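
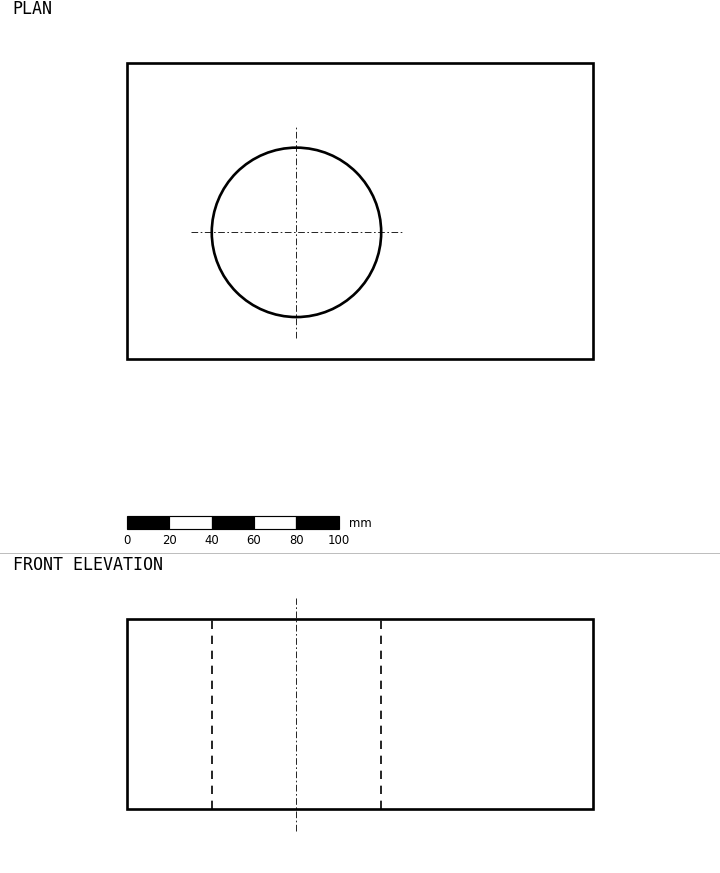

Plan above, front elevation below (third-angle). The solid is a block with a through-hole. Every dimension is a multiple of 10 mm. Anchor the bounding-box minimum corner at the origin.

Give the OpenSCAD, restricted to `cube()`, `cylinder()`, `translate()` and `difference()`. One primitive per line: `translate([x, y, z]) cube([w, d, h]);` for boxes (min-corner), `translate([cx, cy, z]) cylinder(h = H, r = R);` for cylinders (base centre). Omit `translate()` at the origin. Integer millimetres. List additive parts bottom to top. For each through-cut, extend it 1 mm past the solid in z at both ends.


difference() {
  cube([220, 140, 90]);
  translate([80, 60, -1]) cylinder(h = 92, r = 40);
}


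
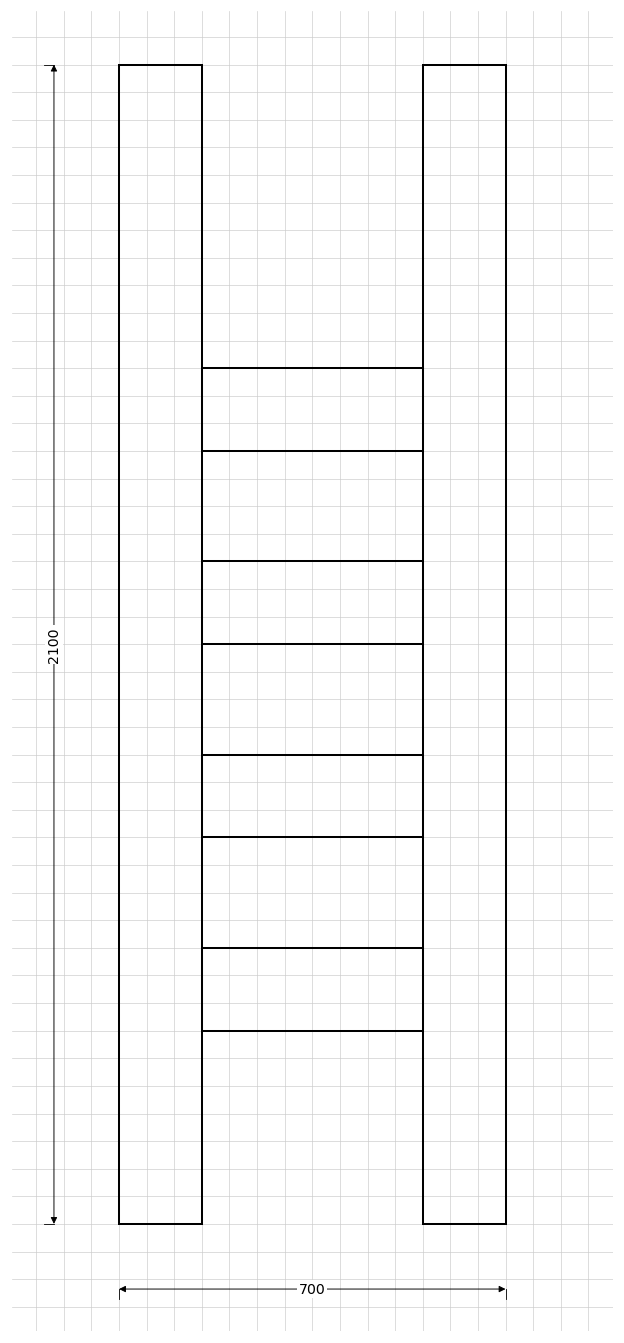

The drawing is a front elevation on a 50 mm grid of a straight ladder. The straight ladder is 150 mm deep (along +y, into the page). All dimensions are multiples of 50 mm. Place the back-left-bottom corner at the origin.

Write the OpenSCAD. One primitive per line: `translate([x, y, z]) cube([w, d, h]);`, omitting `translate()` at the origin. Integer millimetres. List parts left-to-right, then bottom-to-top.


cube([150, 150, 2100]);
translate([150, 0, 350]) cube([400, 150, 150]);
translate([150, 0, 700]) cube([400, 150, 150]);
translate([150, 0, 1050]) cube([400, 150, 150]);
translate([150, 0, 1400]) cube([400, 150, 150]);
translate([550, 0, 0]) cube([150, 150, 2100]);


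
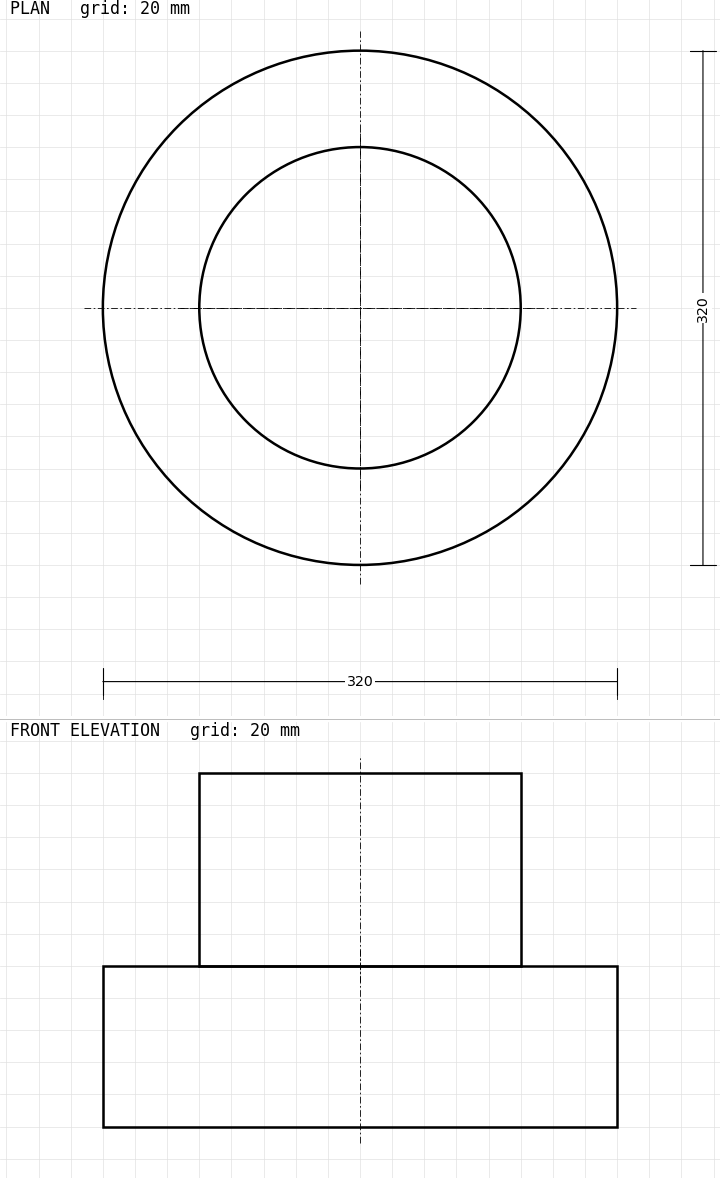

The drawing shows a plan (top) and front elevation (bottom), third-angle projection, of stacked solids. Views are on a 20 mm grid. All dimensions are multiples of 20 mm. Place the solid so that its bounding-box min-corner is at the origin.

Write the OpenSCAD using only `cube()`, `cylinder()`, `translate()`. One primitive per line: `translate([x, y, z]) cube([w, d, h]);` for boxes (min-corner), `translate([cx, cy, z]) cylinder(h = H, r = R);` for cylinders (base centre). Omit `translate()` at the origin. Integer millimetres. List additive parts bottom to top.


translate([160, 160, 0]) cylinder(h = 100, r = 160);
translate([160, 160, 100]) cylinder(h = 120, r = 100);


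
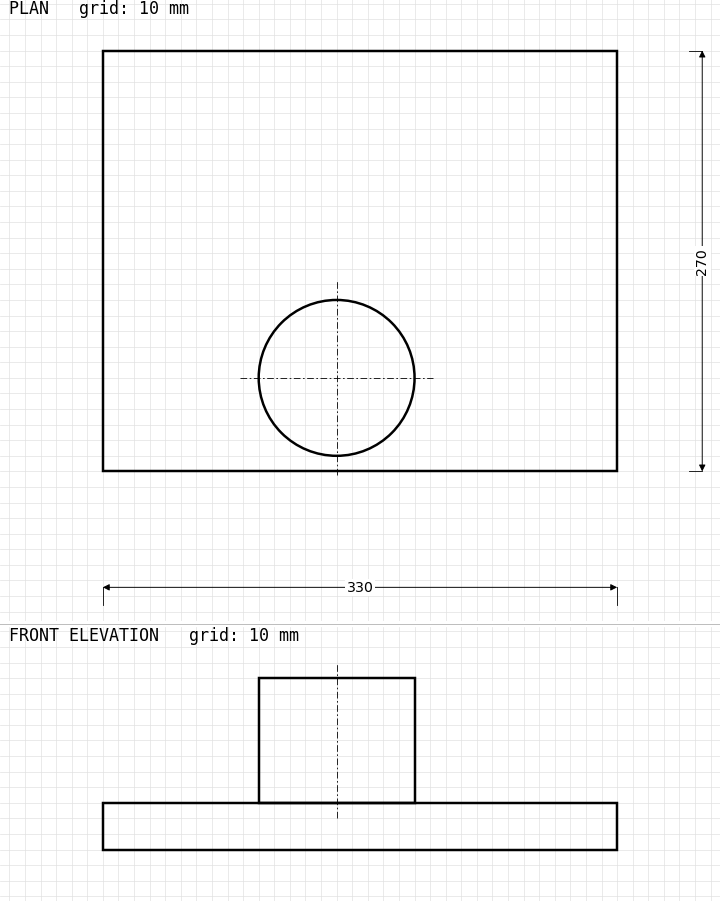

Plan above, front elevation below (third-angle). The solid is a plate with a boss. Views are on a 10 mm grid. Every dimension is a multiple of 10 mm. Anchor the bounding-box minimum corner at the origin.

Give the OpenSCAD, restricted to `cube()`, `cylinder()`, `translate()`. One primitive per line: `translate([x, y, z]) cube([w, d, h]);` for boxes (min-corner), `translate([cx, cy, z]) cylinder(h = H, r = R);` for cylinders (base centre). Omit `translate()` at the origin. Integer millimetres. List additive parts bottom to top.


cube([330, 270, 30]);
translate([150, 60, 30]) cylinder(h = 80, r = 50);


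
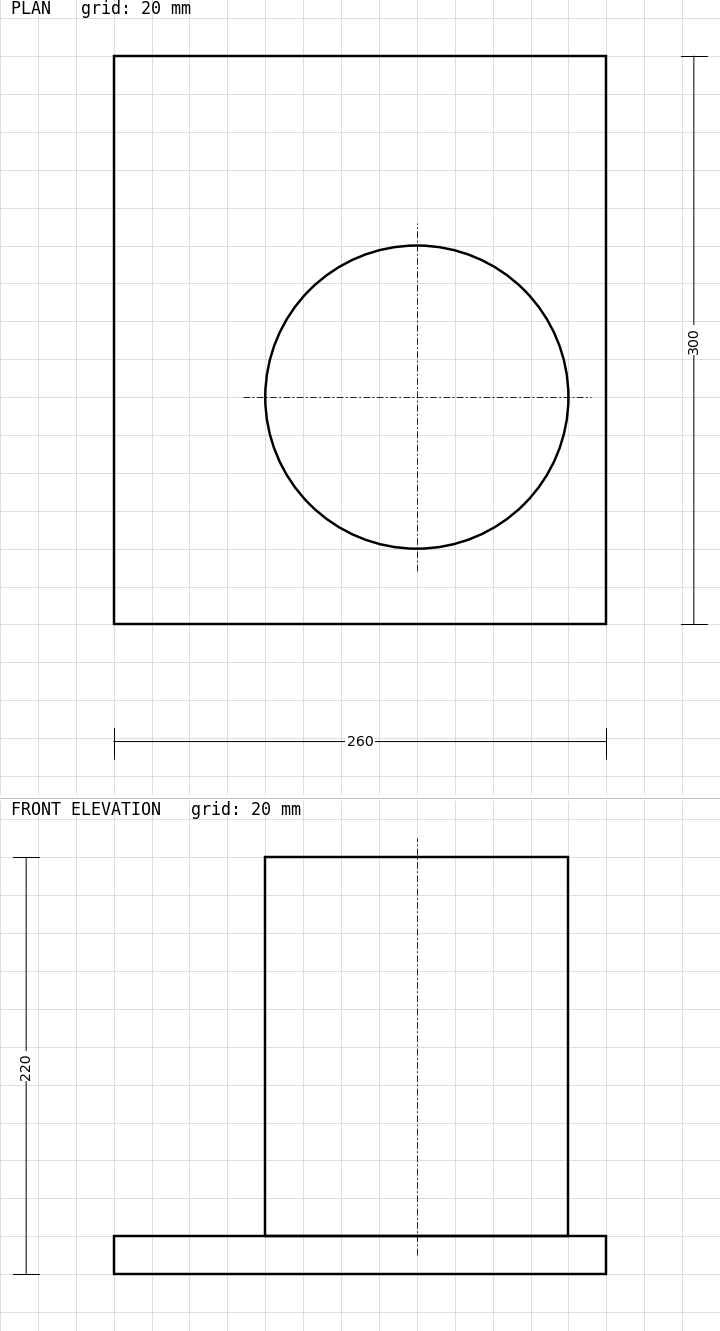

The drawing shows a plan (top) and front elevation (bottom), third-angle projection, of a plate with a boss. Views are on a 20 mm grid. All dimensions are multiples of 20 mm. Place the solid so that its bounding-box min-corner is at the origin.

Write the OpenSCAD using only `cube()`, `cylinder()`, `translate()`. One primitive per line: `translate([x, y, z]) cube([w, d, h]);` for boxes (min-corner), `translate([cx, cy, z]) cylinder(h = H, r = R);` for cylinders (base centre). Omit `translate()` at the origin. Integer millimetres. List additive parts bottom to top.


cube([260, 300, 20]);
translate([160, 120, 20]) cylinder(h = 200, r = 80);


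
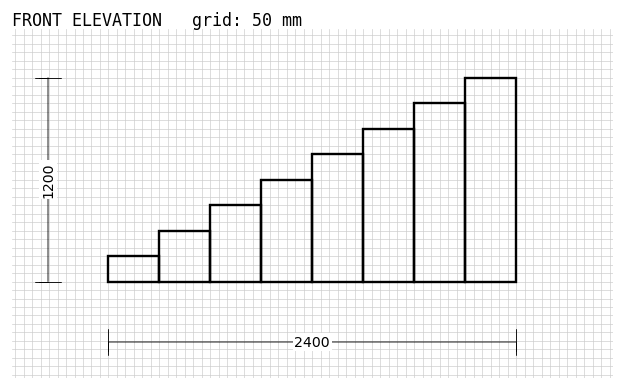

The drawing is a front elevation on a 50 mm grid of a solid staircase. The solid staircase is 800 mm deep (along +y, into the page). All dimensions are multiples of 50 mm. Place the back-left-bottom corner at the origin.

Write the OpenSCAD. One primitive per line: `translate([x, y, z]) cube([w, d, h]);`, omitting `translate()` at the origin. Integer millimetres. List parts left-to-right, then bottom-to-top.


cube([300, 800, 150]);
translate([300, 0, 0]) cube([300, 800, 300]);
translate([600, 0, 0]) cube([300, 800, 450]);
translate([900, 0, 0]) cube([300, 800, 600]);
translate([1200, 0, 0]) cube([300, 800, 750]);
translate([1500, 0, 0]) cube([300, 800, 900]);
translate([1800, 0, 0]) cube([300, 800, 1050]);
translate([2100, 0, 0]) cube([300, 800, 1200]);


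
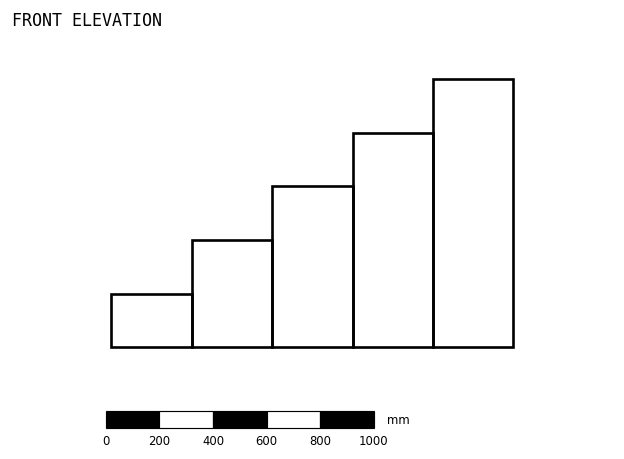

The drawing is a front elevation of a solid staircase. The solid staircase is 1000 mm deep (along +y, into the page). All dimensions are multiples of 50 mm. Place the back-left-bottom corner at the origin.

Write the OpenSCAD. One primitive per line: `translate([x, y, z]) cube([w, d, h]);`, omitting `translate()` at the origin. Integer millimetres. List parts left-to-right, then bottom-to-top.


cube([300, 1000, 200]);
translate([300, 0, 0]) cube([300, 1000, 400]);
translate([600, 0, 0]) cube([300, 1000, 600]);
translate([900, 0, 0]) cube([300, 1000, 800]);
translate([1200, 0, 0]) cube([300, 1000, 1000]);


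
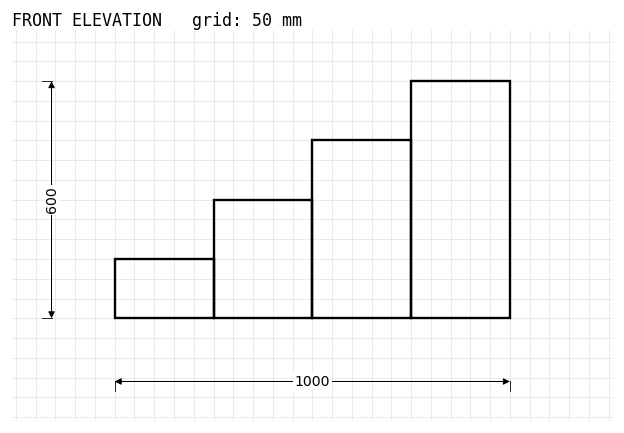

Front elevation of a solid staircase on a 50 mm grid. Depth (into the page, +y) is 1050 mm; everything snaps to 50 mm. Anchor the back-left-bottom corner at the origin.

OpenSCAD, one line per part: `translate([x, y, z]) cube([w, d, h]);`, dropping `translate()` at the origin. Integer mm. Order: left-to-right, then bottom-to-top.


cube([250, 1050, 150]);
translate([250, 0, 0]) cube([250, 1050, 300]);
translate([500, 0, 0]) cube([250, 1050, 450]);
translate([750, 0, 0]) cube([250, 1050, 600]);


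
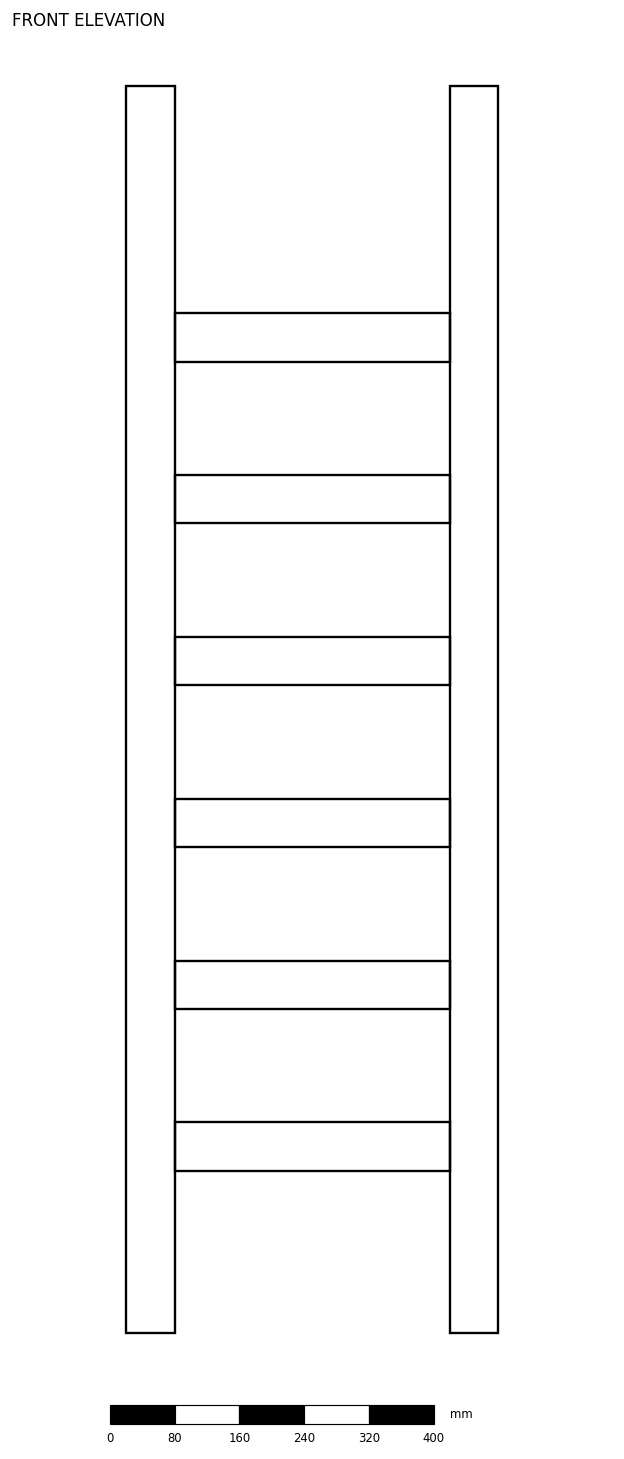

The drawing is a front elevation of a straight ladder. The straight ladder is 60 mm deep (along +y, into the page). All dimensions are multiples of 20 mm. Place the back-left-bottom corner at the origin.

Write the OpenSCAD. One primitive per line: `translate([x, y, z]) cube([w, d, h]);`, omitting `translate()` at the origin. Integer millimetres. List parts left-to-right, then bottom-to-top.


cube([60, 60, 1540]);
translate([60, 0, 200]) cube([340, 60, 60]);
translate([60, 0, 400]) cube([340, 60, 60]);
translate([60, 0, 600]) cube([340, 60, 60]);
translate([60, 0, 800]) cube([340, 60, 60]);
translate([60, 0, 1000]) cube([340, 60, 60]);
translate([60, 0, 1200]) cube([340, 60, 60]);
translate([400, 0, 0]) cube([60, 60, 1540]);


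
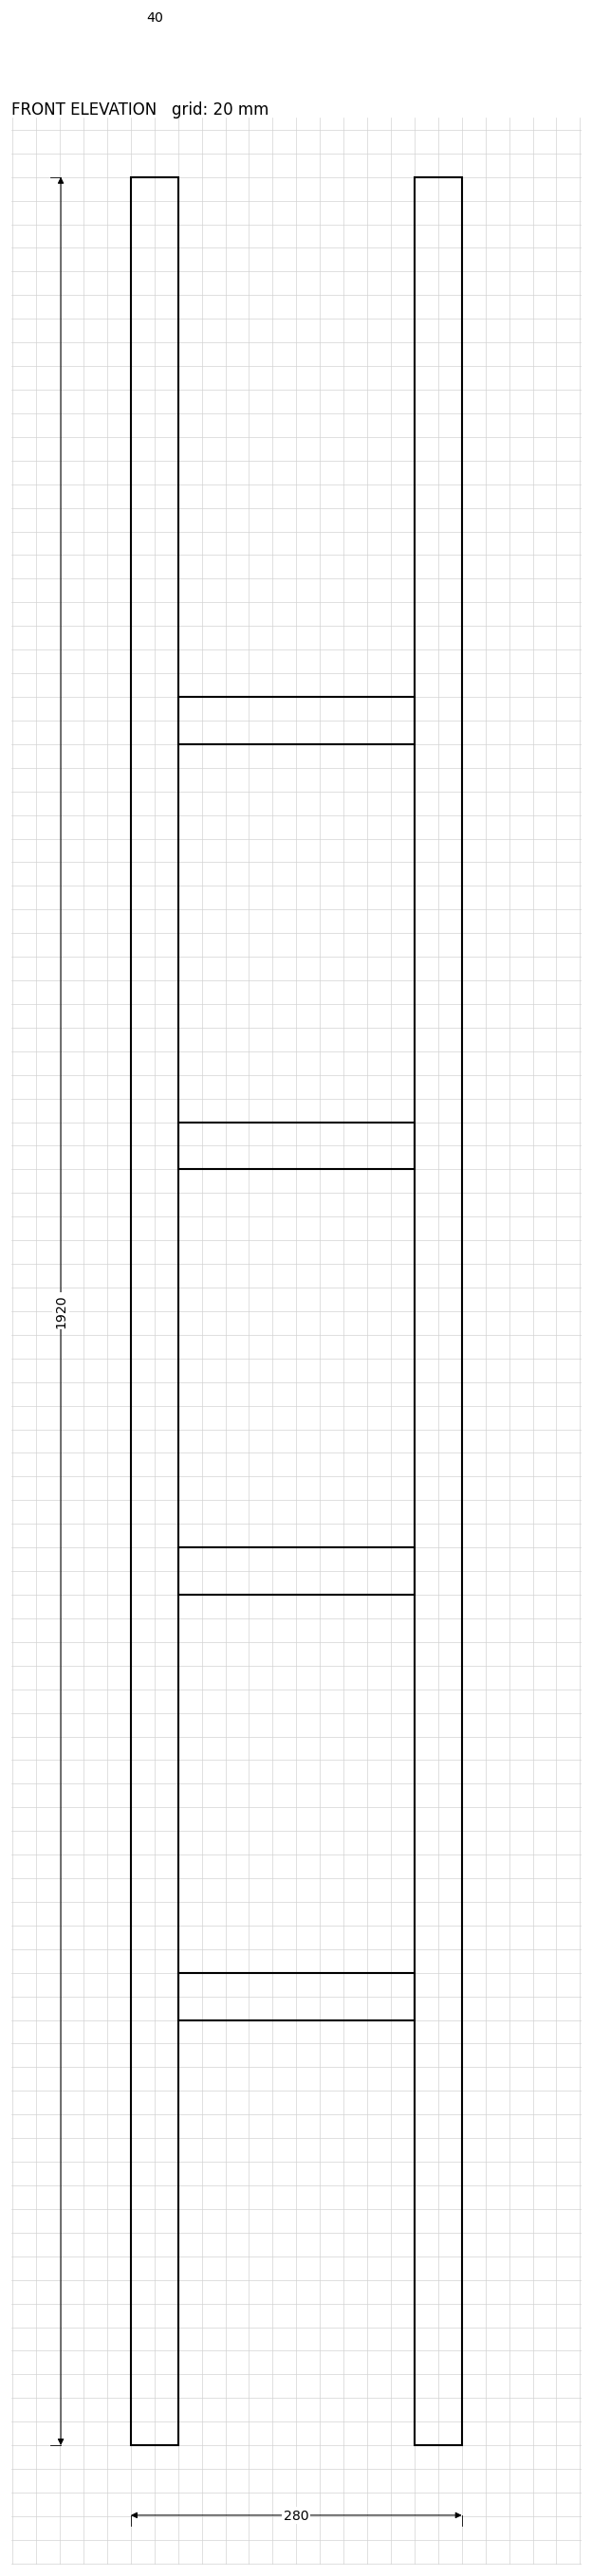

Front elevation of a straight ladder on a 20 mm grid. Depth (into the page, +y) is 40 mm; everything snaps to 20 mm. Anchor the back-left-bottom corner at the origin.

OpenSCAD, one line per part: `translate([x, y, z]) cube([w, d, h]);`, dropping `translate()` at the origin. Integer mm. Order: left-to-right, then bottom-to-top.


cube([40, 40, 1920]);
translate([40, 0, 360]) cube([200, 40, 40]);
translate([40, 0, 720]) cube([200, 40, 40]);
translate([40, 0, 1080]) cube([200, 40, 40]);
translate([40, 0, 1440]) cube([200, 40, 40]);
translate([240, 0, 0]) cube([40, 40, 1920]);


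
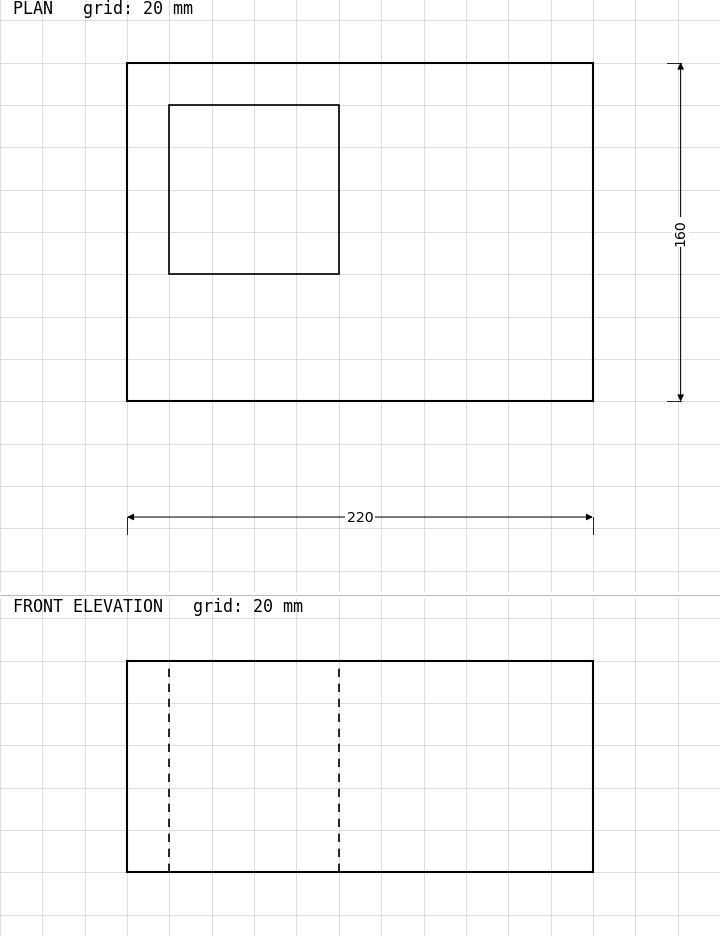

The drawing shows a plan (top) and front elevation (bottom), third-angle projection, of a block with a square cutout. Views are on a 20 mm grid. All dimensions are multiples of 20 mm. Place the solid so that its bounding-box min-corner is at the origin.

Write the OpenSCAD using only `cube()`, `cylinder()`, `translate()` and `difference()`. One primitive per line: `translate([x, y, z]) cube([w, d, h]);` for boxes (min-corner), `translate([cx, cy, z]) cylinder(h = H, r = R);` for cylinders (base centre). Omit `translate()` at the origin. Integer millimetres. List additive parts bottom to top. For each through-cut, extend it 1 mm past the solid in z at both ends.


difference() {
  cube([220, 160, 100]);
  translate([20, 60, -1]) cube([80, 80, 102]);
}


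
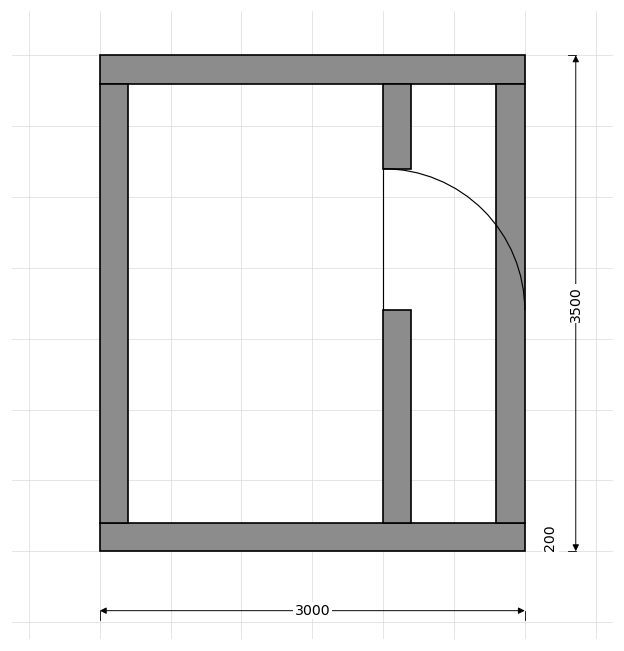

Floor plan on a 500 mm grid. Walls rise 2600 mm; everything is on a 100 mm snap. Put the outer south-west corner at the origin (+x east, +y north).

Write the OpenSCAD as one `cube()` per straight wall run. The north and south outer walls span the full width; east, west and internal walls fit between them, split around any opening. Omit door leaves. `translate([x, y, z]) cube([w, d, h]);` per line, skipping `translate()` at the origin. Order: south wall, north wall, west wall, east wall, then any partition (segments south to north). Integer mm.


cube([3000, 200, 2600]);
translate([0, 3300, 0]) cube([3000, 200, 2600]);
translate([0, 200, 0]) cube([200, 3100, 2600]);
translate([2800, 200, 0]) cube([200, 3100, 2600]);
translate([2000, 200, 0]) cube([200, 1500, 2600]);
translate([2000, 2700, 0]) cube([200, 600, 2600]);


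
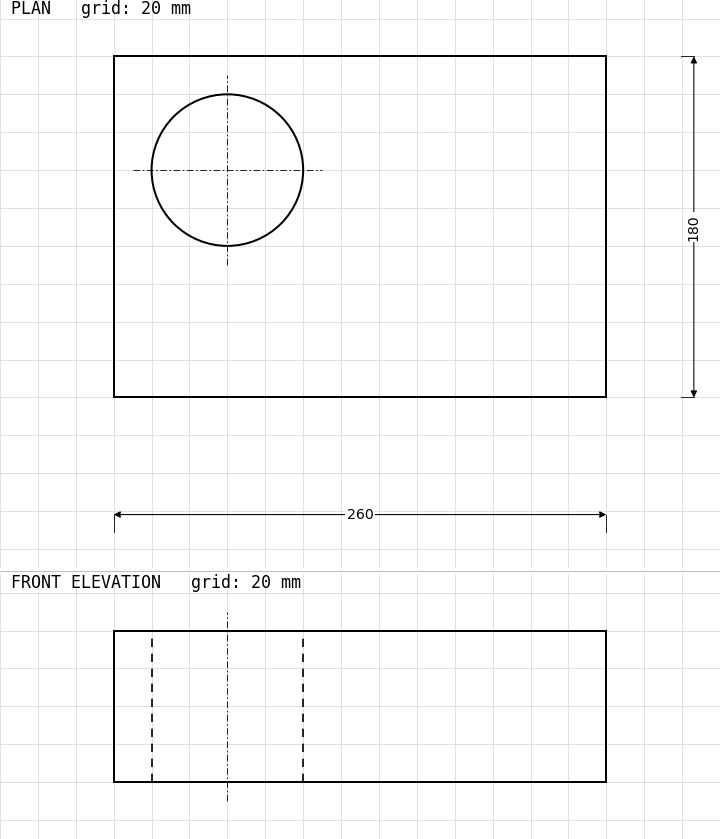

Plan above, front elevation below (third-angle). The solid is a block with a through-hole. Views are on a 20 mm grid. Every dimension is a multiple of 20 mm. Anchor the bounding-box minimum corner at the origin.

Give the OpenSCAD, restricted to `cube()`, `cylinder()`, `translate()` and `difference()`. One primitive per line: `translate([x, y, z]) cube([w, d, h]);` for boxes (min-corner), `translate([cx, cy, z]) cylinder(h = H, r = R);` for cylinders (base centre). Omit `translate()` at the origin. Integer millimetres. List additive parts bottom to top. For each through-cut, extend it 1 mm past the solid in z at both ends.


difference() {
  cube([260, 180, 80]);
  translate([60, 120, -1]) cylinder(h = 82, r = 40);
}


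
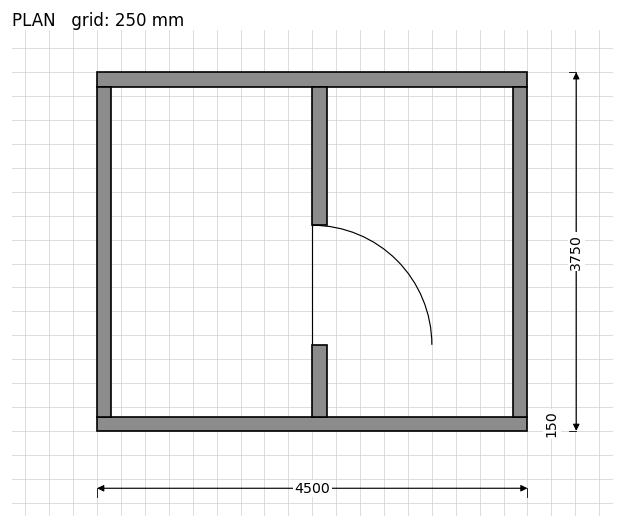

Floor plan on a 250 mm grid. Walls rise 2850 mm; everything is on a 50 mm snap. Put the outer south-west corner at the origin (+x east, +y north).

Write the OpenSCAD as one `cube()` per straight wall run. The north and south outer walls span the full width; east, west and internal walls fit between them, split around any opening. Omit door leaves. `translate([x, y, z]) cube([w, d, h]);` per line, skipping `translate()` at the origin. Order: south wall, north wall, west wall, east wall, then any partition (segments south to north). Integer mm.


cube([4500, 150, 2850]);
translate([0, 3600, 0]) cube([4500, 150, 2850]);
translate([0, 150, 0]) cube([150, 3450, 2850]);
translate([4350, 150, 0]) cube([150, 3450, 2850]);
translate([2250, 150, 0]) cube([150, 750, 2850]);
translate([2250, 2150, 0]) cube([150, 1450, 2850]);


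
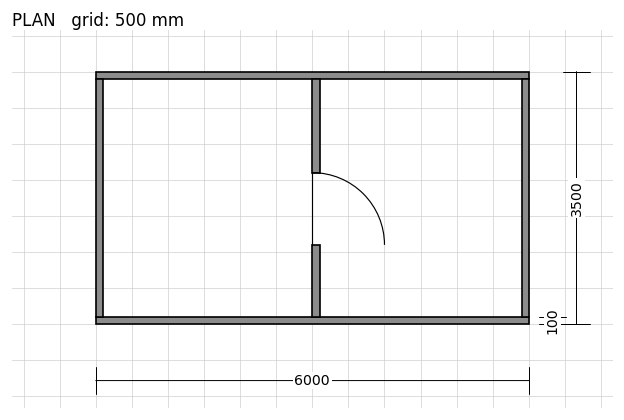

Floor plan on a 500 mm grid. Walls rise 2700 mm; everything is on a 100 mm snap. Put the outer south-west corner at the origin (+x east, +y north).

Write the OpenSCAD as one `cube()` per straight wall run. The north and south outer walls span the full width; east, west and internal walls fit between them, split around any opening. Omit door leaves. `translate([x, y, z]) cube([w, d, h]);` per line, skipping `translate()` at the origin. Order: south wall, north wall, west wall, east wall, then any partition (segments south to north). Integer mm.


cube([6000, 100, 2700]);
translate([0, 3400, 0]) cube([6000, 100, 2700]);
translate([0, 100, 0]) cube([100, 3300, 2700]);
translate([5900, 100, 0]) cube([100, 3300, 2700]);
translate([3000, 100, 0]) cube([100, 1000, 2700]);
translate([3000, 2100, 0]) cube([100, 1300, 2700]);


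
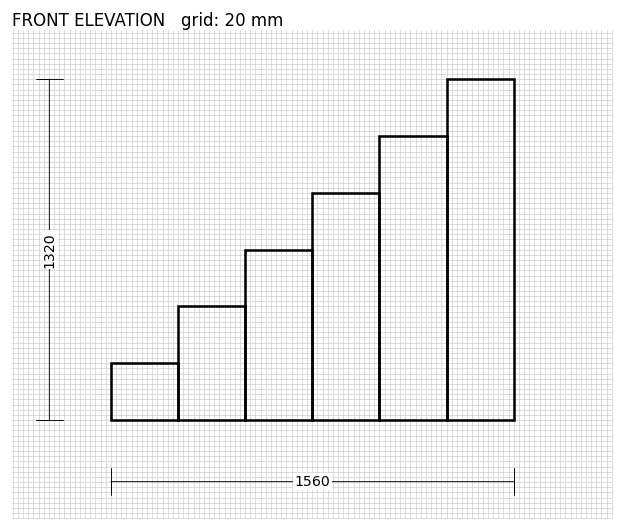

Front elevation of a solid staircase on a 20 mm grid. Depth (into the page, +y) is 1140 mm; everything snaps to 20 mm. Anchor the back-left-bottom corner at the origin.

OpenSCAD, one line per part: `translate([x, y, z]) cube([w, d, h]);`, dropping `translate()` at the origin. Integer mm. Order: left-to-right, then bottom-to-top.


cube([260, 1140, 220]);
translate([260, 0, 0]) cube([260, 1140, 440]);
translate([520, 0, 0]) cube([260, 1140, 660]);
translate([780, 0, 0]) cube([260, 1140, 880]);
translate([1040, 0, 0]) cube([260, 1140, 1100]);
translate([1300, 0, 0]) cube([260, 1140, 1320]);


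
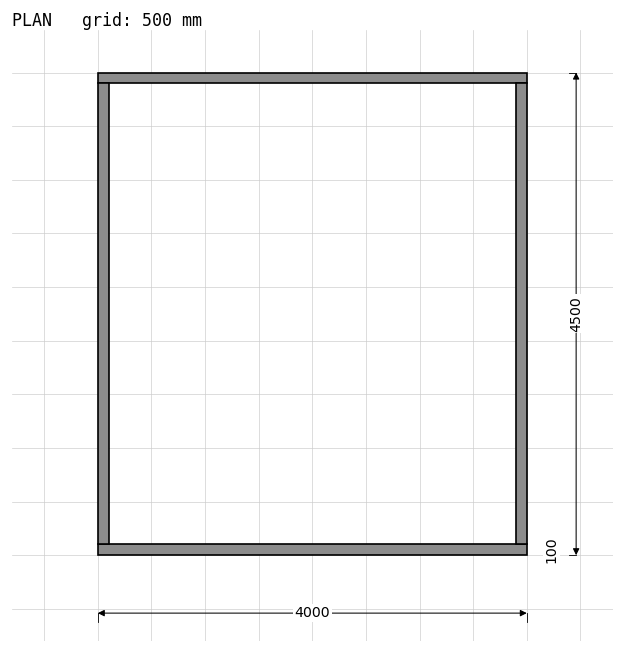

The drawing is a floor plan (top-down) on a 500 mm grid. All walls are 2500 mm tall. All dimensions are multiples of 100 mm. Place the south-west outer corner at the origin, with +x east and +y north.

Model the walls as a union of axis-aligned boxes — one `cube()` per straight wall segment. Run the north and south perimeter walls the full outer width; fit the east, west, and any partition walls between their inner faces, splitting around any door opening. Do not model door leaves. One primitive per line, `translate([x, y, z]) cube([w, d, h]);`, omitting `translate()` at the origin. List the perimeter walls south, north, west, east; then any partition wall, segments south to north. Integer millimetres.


cube([4000, 100, 2500]);
translate([0, 4400, 0]) cube([4000, 100, 2500]);
translate([0, 100, 0]) cube([100, 4300, 2500]);
translate([3900, 100, 0]) cube([100, 4300, 2500]);


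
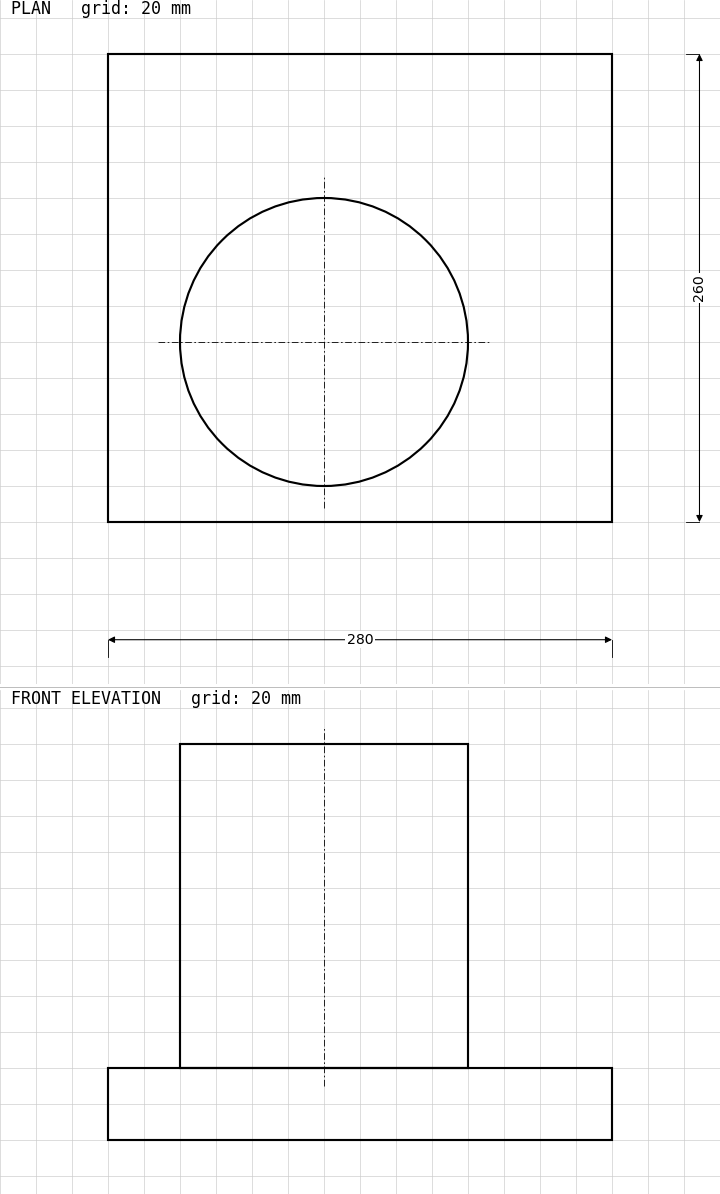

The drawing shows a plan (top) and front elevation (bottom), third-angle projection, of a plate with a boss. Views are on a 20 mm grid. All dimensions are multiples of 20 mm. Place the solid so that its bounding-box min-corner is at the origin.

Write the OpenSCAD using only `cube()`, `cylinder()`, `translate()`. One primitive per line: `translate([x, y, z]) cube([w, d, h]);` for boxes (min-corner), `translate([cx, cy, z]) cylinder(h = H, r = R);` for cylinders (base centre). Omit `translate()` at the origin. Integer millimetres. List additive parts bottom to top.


cube([280, 260, 40]);
translate([120, 100, 40]) cylinder(h = 180, r = 80);


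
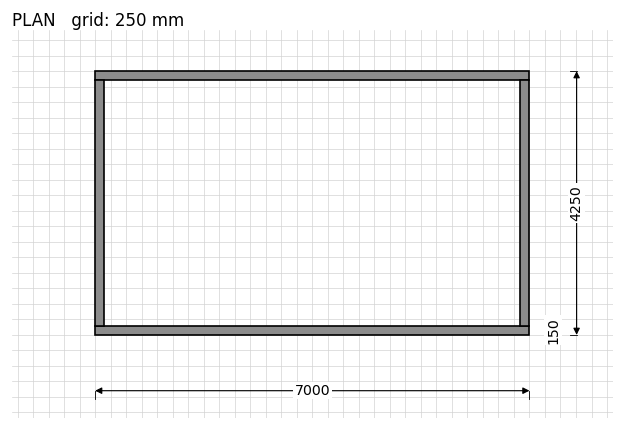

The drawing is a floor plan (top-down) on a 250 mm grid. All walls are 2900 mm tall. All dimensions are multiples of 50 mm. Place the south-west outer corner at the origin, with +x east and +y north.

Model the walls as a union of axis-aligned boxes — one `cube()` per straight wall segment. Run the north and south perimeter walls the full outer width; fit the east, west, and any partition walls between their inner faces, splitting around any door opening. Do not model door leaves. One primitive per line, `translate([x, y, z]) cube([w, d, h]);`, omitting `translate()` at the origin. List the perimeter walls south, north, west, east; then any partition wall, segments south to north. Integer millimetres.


cube([7000, 150, 2900]);
translate([0, 4100, 0]) cube([7000, 150, 2900]);
translate([0, 150, 0]) cube([150, 3950, 2900]);
translate([6850, 150, 0]) cube([150, 3950, 2900]);


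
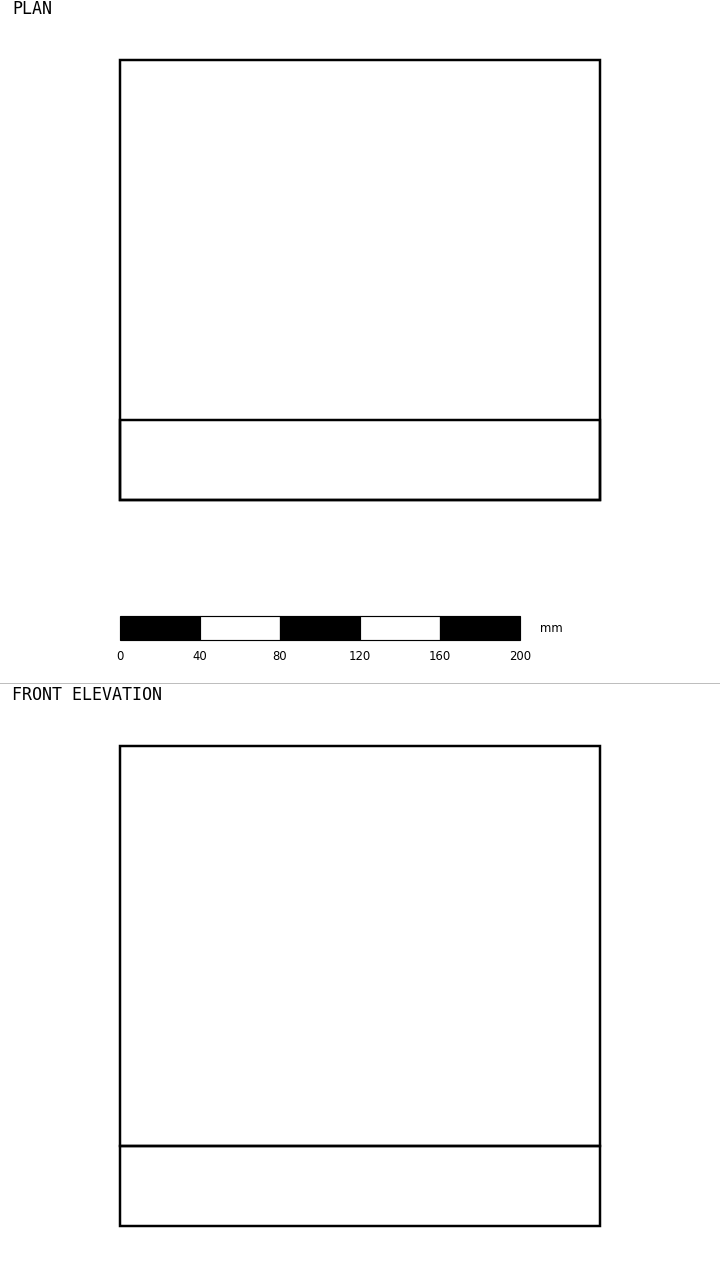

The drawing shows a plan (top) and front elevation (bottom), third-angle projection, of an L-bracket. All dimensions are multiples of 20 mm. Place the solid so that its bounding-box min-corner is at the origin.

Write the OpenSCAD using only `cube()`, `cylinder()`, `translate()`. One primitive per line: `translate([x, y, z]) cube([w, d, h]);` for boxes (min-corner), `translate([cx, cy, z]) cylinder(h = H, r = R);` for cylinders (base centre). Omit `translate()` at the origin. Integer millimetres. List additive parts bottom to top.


cube([240, 220, 40]);
translate([0, 0, 40]) cube([240, 40, 200]);


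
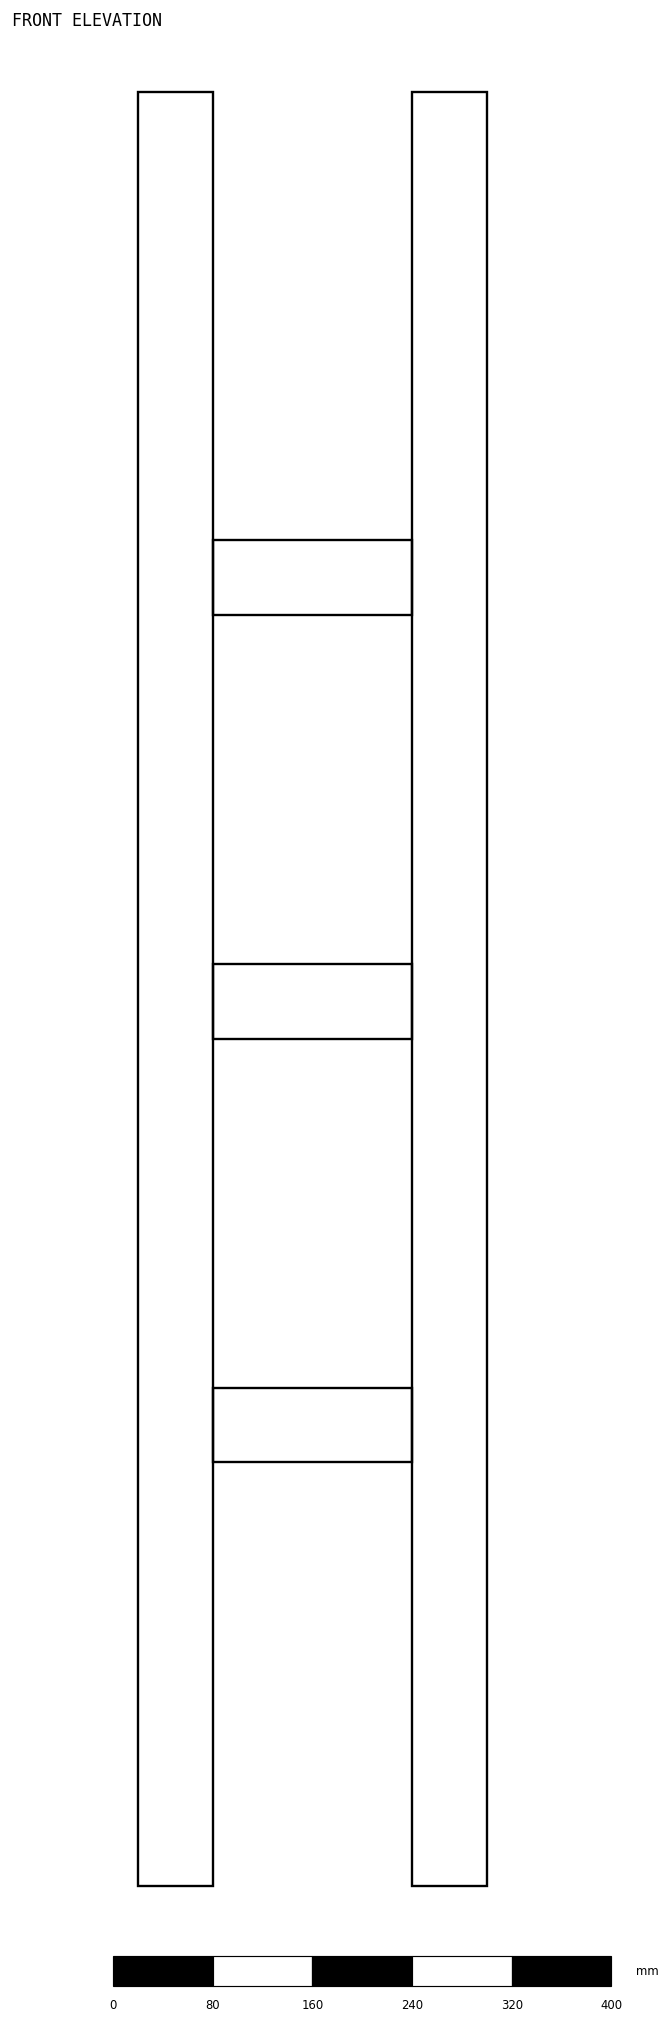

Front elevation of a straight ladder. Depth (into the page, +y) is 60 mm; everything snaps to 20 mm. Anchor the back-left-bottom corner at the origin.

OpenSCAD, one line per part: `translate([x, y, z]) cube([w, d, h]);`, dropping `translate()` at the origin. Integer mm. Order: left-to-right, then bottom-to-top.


cube([60, 60, 1440]);
translate([60, 0, 340]) cube([160, 60, 60]);
translate([60, 0, 680]) cube([160, 60, 60]);
translate([60, 0, 1020]) cube([160, 60, 60]);
translate([220, 0, 0]) cube([60, 60, 1440]);


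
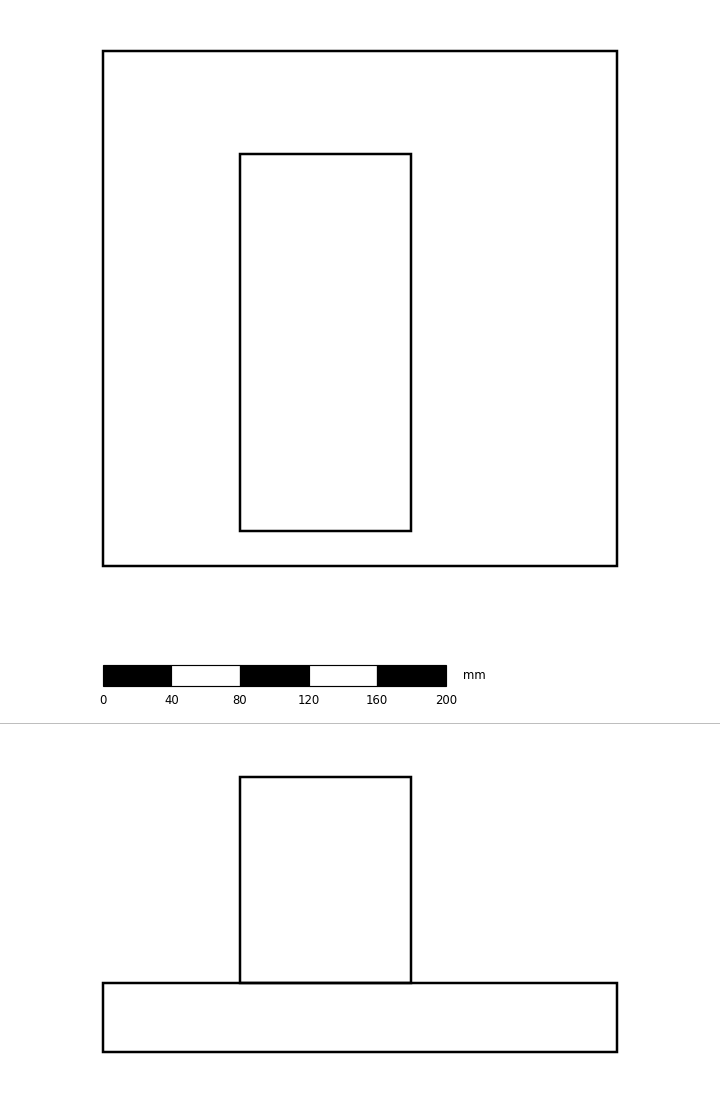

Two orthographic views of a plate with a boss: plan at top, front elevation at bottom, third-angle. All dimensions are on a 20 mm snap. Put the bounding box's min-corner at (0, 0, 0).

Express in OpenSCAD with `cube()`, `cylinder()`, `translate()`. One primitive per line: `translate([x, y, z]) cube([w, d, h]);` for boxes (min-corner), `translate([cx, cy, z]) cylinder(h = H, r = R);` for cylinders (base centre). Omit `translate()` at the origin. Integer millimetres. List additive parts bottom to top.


cube([300, 300, 40]);
translate([80, 20, 40]) cube([100, 220, 120]);


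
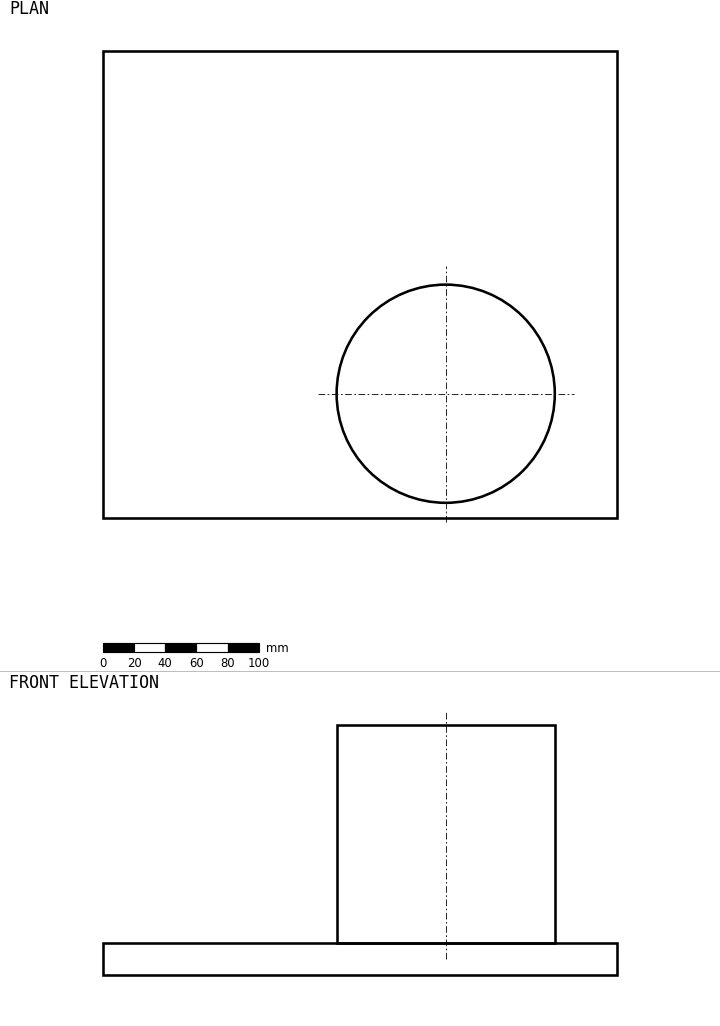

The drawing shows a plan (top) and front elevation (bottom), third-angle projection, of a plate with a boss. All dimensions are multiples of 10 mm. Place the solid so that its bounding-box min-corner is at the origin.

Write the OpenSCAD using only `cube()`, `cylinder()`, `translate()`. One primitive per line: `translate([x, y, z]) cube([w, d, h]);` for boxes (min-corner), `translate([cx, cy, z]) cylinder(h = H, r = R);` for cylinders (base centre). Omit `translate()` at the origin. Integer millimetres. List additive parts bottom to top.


cube([330, 300, 20]);
translate([220, 80, 20]) cylinder(h = 140, r = 70);


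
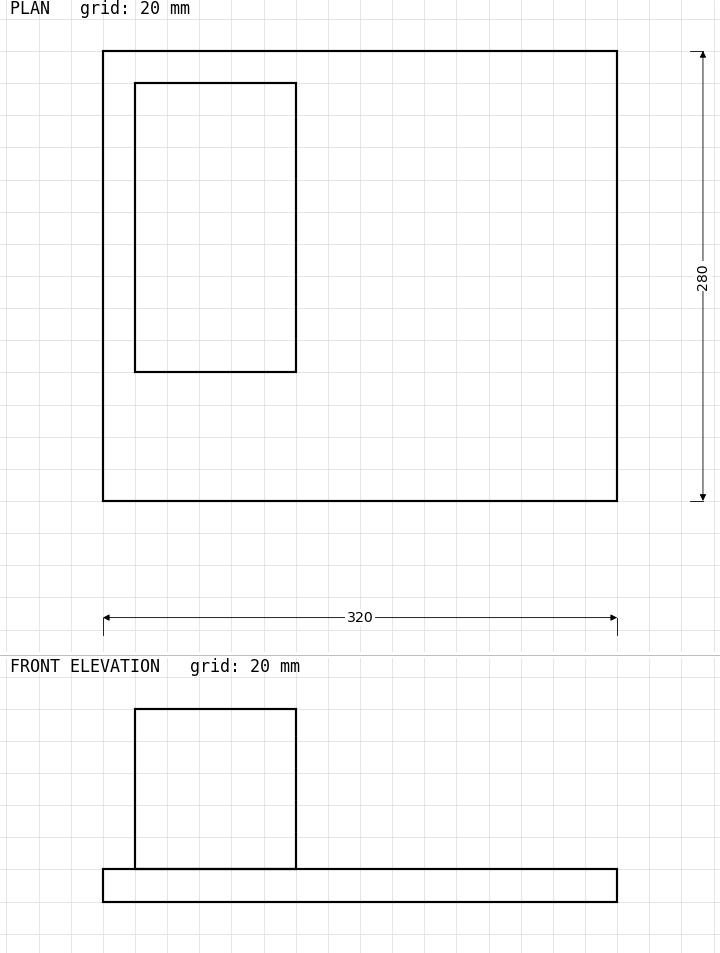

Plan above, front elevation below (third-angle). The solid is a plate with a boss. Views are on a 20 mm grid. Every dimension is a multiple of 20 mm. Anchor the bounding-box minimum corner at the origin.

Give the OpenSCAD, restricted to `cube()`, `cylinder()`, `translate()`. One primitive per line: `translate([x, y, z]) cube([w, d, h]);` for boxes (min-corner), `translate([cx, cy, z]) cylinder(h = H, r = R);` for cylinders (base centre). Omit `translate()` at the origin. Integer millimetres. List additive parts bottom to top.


cube([320, 280, 20]);
translate([20, 80, 20]) cube([100, 180, 100]);


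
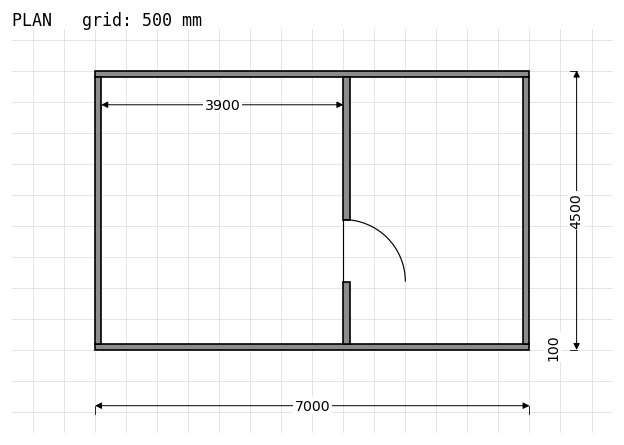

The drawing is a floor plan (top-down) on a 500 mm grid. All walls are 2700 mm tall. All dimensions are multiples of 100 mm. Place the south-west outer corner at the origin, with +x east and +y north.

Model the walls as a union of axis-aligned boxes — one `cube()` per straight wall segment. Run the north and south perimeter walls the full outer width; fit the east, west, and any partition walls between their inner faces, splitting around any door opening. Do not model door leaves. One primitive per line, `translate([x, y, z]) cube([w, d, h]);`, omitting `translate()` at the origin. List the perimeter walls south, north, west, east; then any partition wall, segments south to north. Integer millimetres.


cube([7000, 100, 2700]);
translate([0, 4400, 0]) cube([7000, 100, 2700]);
translate([0, 100, 0]) cube([100, 4300, 2700]);
translate([6900, 100, 0]) cube([100, 4300, 2700]);
translate([4000, 100, 0]) cube([100, 1000, 2700]);
translate([4000, 2100, 0]) cube([100, 2300, 2700]);


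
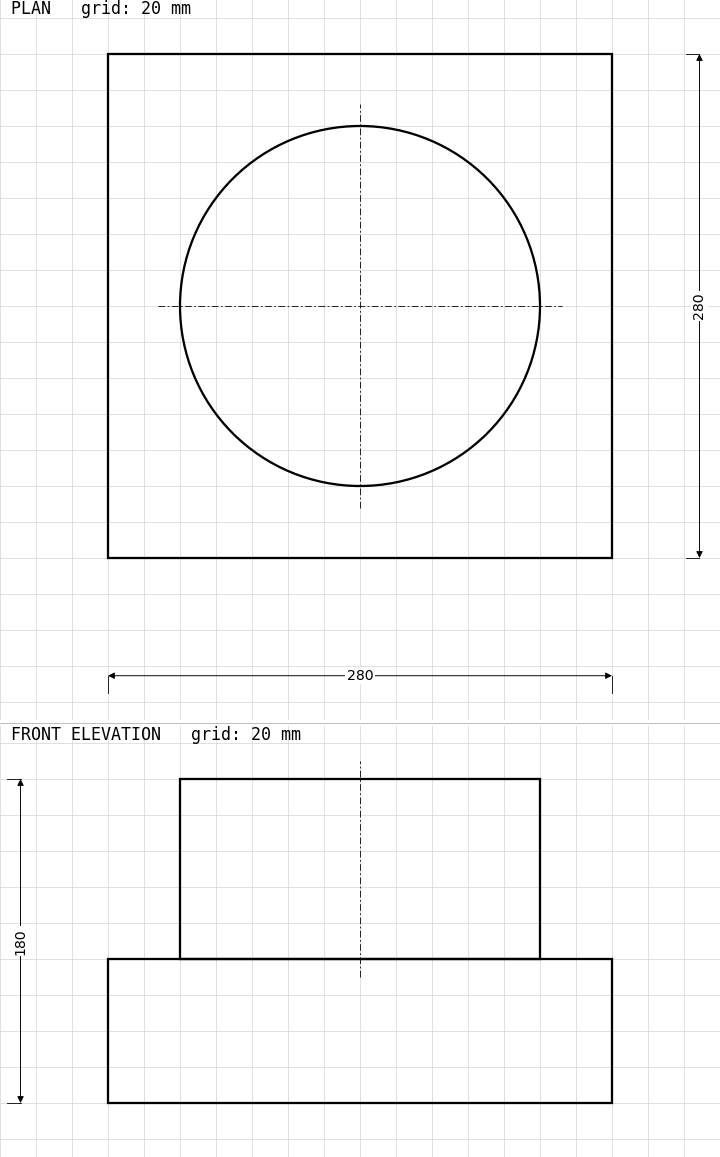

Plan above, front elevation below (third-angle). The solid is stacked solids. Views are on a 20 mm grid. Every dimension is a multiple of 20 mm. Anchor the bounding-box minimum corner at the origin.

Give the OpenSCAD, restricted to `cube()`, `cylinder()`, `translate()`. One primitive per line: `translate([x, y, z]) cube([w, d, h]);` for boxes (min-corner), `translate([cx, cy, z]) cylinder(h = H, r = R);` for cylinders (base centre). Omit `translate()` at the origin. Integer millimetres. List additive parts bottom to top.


cube([280, 280, 80]);
translate([140, 140, 80]) cylinder(h = 100, r = 100);


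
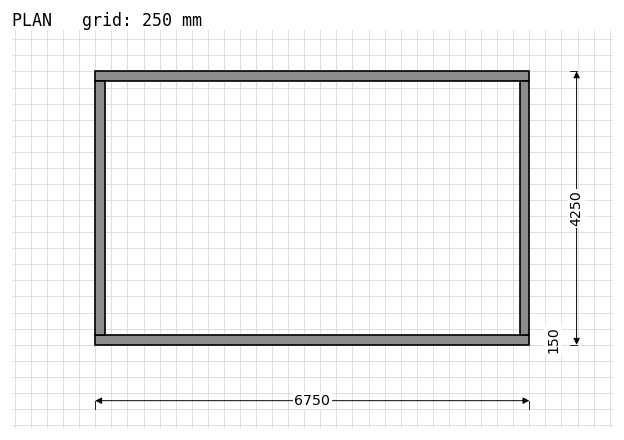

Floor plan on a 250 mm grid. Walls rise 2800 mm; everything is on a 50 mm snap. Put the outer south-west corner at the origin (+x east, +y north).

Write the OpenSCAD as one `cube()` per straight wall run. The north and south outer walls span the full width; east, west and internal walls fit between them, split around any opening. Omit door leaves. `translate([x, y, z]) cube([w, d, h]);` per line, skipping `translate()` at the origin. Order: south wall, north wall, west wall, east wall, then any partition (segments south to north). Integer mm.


cube([6750, 150, 2800]);
translate([0, 4100, 0]) cube([6750, 150, 2800]);
translate([0, 150, 0]) cube([150, 3950, 2800]);
translate([6600, 150, 0]) cube([150, 3950, 2800]);


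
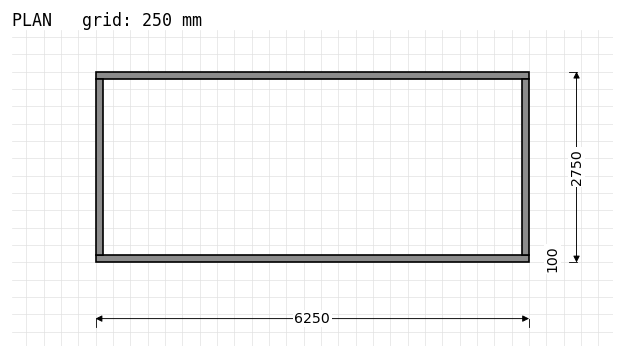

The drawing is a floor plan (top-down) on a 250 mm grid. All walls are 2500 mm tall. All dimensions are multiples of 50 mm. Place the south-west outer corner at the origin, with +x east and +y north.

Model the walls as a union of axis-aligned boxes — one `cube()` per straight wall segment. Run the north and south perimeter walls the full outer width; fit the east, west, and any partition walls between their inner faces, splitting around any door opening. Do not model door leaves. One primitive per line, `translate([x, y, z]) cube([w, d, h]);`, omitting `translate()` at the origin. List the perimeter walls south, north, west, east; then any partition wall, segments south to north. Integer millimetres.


cube([6250, 100, 2500]);
translate([0, 2650, 0]) cube([6250, 100, 2500]);
translate([0, 100, 0]) cube([100, 2550, 2500]);
translate([6150, 100, 0]) cube([100, 2550, 2500]);


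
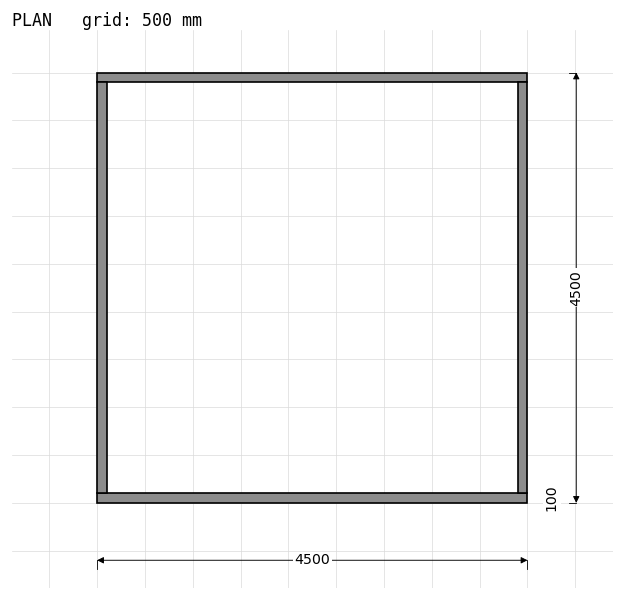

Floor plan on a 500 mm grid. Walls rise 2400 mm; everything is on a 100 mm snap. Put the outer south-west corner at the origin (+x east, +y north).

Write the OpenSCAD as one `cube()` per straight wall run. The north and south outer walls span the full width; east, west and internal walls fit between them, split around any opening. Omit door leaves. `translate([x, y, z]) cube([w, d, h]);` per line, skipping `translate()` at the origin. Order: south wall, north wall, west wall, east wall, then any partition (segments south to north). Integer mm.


cube([4500, 100, 2400]);
translate([0, 4400, 0]) cube([4500, 100, 2400]);
translate([0, 100, 0]) cube([100, 4300, 2400]);
translate([4400, 100, 0]) cube([100, 4300, 2400]);


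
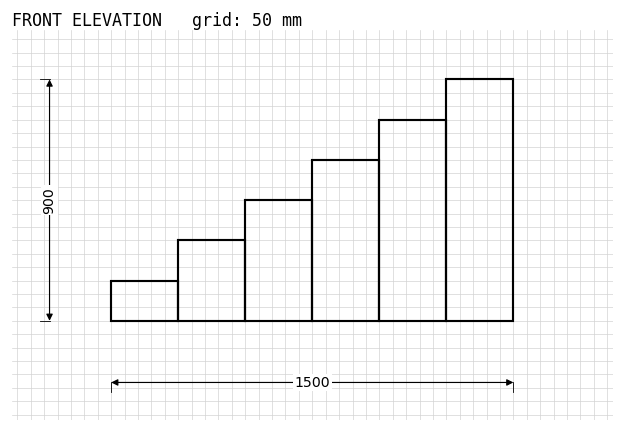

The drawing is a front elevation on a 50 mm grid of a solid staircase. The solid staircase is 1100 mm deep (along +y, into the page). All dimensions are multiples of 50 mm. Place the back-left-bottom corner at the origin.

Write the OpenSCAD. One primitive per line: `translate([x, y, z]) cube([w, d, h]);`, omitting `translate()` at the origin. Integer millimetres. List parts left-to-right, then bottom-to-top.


cube([250, 1100, 150]);
translate([250, 0, 0]) cube([250, 1100, 300]);
translate([500, 0, 0]) cube([250, 1100, 450]);
translate([750, 0, 0]) cube([250, 1100, 600]);
translate([1000, 0, 0]) cube([250, 1100, 750]);
translate([1250, 0, 0]) cube([250, 1100, 900]);


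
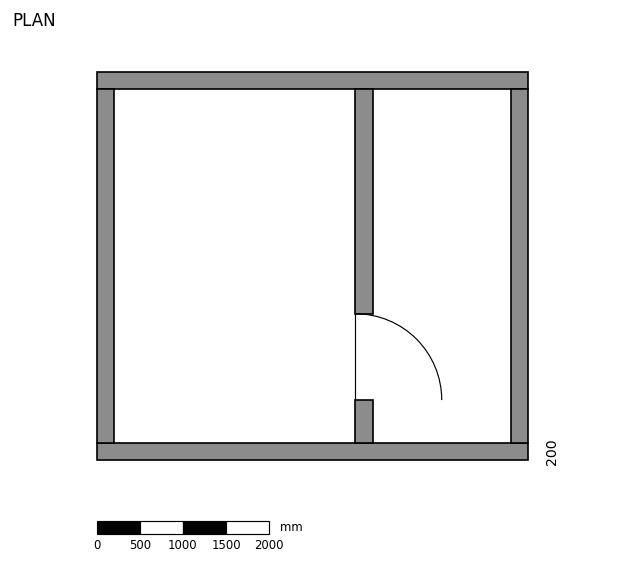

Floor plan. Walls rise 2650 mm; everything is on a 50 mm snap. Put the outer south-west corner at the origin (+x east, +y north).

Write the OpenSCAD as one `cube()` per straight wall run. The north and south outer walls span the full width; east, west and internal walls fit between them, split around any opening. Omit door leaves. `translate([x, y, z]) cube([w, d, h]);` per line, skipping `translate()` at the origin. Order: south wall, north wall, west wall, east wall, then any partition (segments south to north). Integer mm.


cube([5000, 200, 2650]);
translate([0, 4300, 0]) cube([5000, 200, 2650]);
translate([0, 200, 0]) cube([200, 4100, 2650]);
translate([4800, 200, 0]) cube([200, 4100, 2650]);
translate([3000, 200, 0]) cube([200, 500, 2650]);
translate([3000, 1700, 0]) cube([200, 2600, 2650]);


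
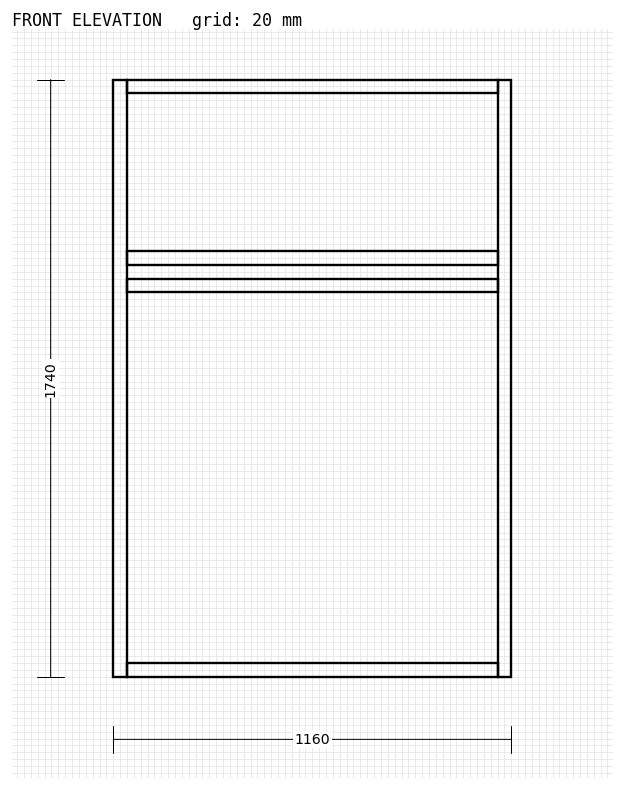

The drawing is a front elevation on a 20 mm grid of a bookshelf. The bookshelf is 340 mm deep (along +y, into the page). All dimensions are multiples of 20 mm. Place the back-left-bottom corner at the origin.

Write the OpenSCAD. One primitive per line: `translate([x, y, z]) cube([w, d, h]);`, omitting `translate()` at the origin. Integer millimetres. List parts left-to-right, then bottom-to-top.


cube([40, 340, 1740]);
translate([40, 0, 0]) cube([1080, 340, 40]);
translate([40, 0, 1120]) cube([1080, 340, 40]);
translate([40, 0, 1200]) cube([1080, 340, 40]);
translate([40, 0, 1700]) cube([1080, 340, 40]);
translate([1120, 0, 0]) cube([40, 340, 1740]);


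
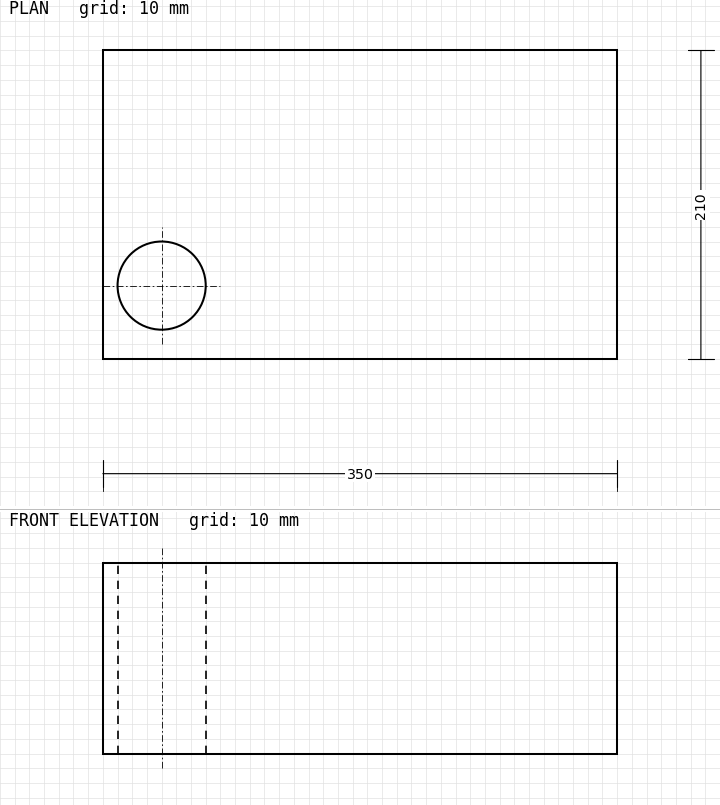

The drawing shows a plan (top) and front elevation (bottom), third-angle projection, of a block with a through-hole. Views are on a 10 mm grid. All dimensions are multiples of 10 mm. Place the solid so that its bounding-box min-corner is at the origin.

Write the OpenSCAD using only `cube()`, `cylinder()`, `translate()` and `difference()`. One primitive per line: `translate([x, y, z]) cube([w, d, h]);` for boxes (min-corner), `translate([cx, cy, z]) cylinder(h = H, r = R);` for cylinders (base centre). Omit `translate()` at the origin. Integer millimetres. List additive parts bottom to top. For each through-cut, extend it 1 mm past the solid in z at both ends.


difference() {
  cube([350, 210, 130]);
  translate([40, 50, -1]) cylinder(h = 132, r = 30);
}


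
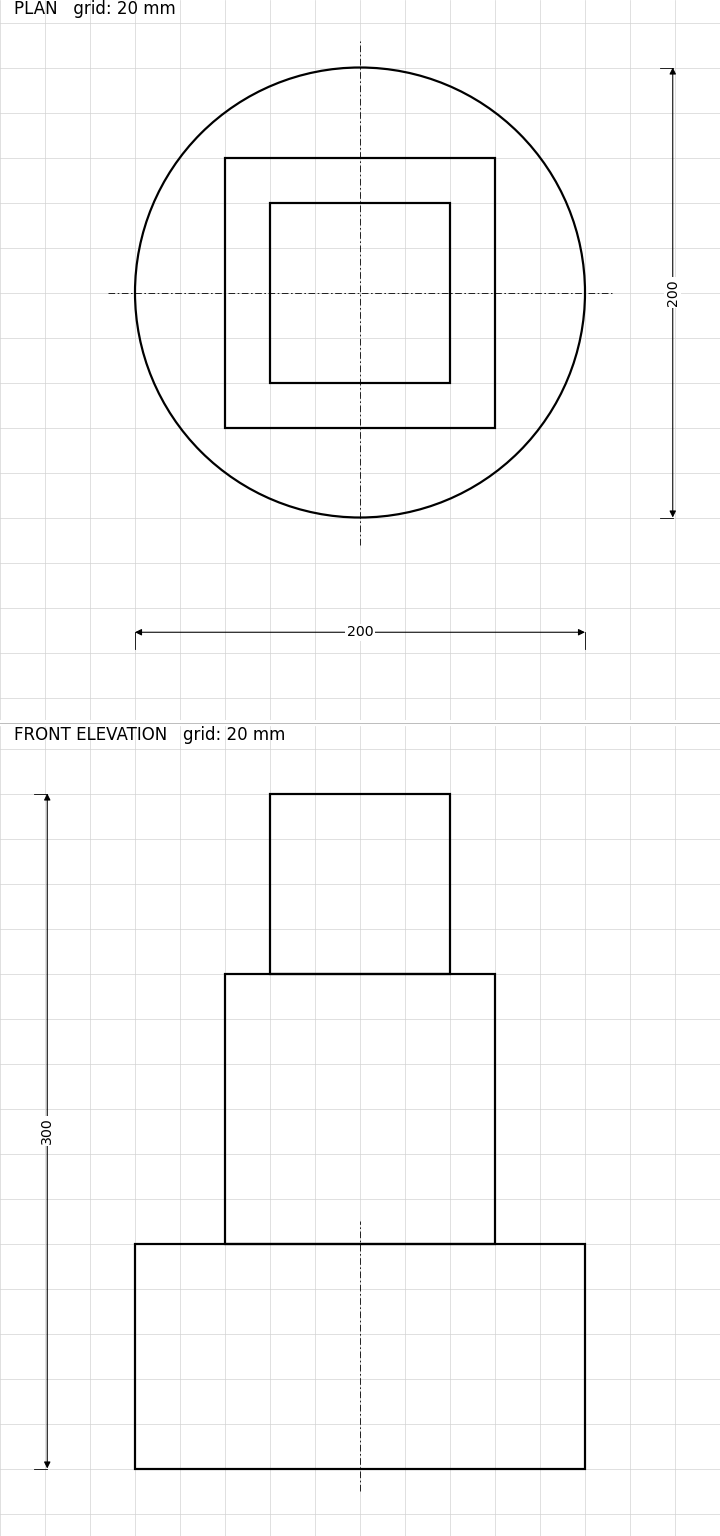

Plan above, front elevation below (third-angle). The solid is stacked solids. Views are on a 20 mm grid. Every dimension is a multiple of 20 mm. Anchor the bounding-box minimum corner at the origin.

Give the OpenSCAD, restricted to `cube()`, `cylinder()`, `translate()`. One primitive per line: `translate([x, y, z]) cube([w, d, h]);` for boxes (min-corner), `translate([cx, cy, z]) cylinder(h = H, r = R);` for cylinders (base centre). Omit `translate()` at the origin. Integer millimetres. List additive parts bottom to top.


translate([100, 100, 0]) cylinder(h = 100, r = 100);
translate([40, 40, 100]) cube([120, 120, 120]);
translate([60, 60, 220]) cube([80, 80, 80]);


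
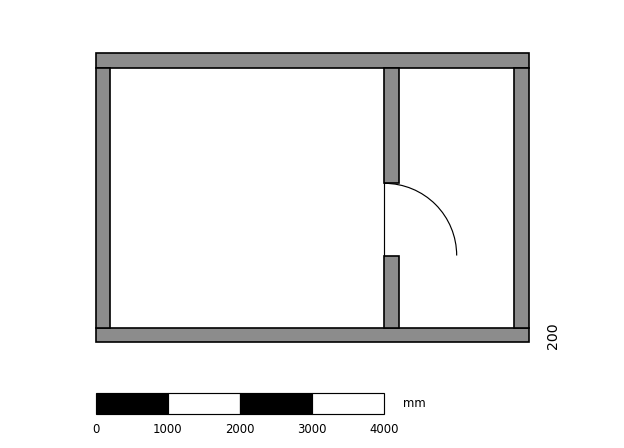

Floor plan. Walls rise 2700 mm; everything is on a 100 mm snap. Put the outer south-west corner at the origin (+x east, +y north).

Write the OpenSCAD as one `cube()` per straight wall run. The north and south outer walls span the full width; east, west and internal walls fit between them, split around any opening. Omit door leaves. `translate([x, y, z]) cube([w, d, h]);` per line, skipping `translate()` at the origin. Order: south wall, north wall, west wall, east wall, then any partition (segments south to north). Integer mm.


cube([6000, 200, 2700]);
translate([0, 3800, 0]) cube([6000, 200, 2700]);
translate([0, 200, 0]) cube([200, 3600, 2700]);
translate([5800, 200, 0]) cube([200, 3600, 2700]);
translate([4000, 200, 0]) cube([200, 1000, 2700]);
translate([4000, 2200, 0]) cube([200, 1600, 2700]);


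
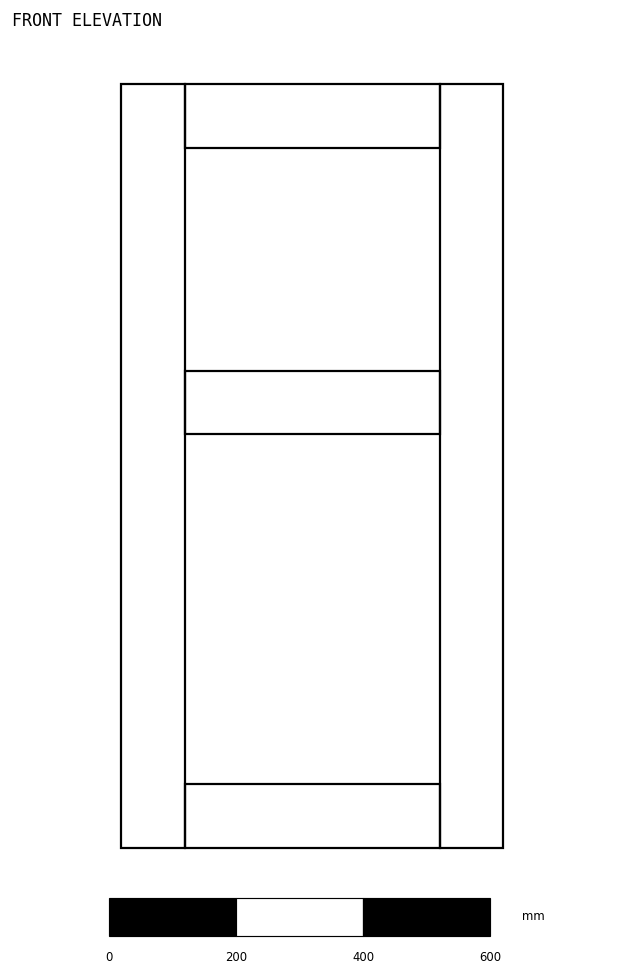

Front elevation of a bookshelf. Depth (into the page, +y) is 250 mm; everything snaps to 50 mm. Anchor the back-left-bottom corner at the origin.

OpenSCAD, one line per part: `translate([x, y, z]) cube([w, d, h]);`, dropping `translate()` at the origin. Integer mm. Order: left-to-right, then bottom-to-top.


cube([100, 250, 1200]);
translate([100, 0, 0]) cube([400, 250, 100]);
translate([100, 0, 650]) cube([400, 250, 100]);
translate([100, 0, 1100]) cube([400, 250, 100]);
translate([500, 0, 0]) cube([100, 250, 1200]);


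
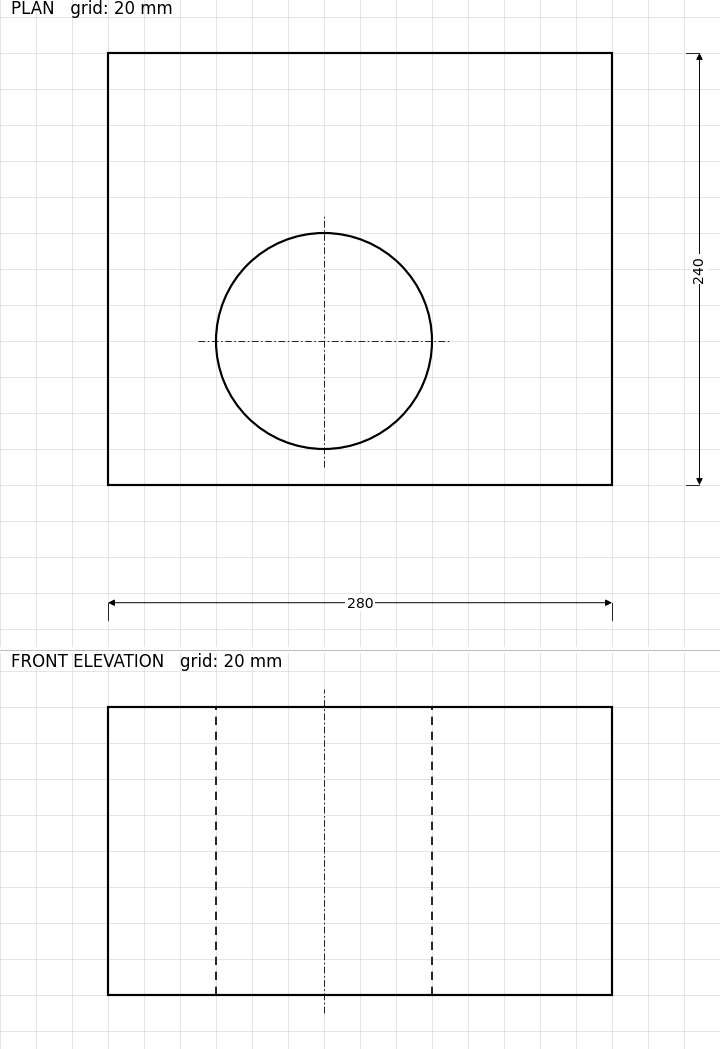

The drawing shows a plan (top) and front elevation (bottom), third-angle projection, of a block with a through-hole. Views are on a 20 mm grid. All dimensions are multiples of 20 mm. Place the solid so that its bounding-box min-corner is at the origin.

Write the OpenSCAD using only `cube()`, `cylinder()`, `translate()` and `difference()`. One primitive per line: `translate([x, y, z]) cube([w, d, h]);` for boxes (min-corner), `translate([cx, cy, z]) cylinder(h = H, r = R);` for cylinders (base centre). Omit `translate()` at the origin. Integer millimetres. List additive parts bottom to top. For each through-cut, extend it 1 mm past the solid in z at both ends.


difference() {
  cube([280, 240, 160]);
  translate([120, 80, -1]) cylinder(h = 162, r = 60);
}
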